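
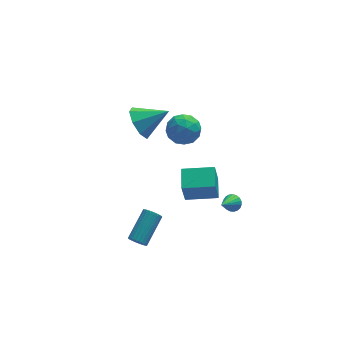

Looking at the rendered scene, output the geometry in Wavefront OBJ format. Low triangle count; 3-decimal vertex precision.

v 1.896 2.69 1.408
v 2.738 2.218 1.621
v 1.762 1.842 0.059
v 2.604 1.37 0.272
v 1.795 1.208 0.816
v 1.878 1.732 1.65
v 2.622 2.328 0.03
v 2.705 2.852 0.864
v 3.187 1.994 0.769
v 2.676 1.302 1.255
v 1.824 2.758 0.425
v 1.313 2.066 0.911
v 2.329 2.528 1.633
v 2.171 1.532 0.047
v 1.696 1.436 0.367
v 2.19 1.159 0.492
v 1.823 2.243 1.65
v 2.318 1.965 1.775
v 1.764 1.372 1.302
v 2.182 2.095 -0.095
v 2.677 1.817 0.03
v 2.31 2.901 1.188
v 2.804 2.624 1.313
v 2.736 2.688 0.378
v 3.087 2.12 1.257
v 3.008 1.621 0.464
v 3.019 2.184 0.322
v 3.068 2.492 0.812
v 2.787 1.713 1.543
v 2.708 1.214 0.75
v 2.233 1.119 1.07
v 2.282 1.427 1.56
v 3.051 1.581 1.042
v 1.792 2.846 0.93
v 1.713 2.347 0.137
v 2.218 2.633 0.12
v 2.267 2.941 0.61
v 1.492 2.439 1.216
v 1.413 1.94 0.423
v 1.432 1.568 0.868
v 1.481 1.876 1.358
v 1.449 2.479 0.638
v -1.301 -3 -2.738
v -1.014 -2.927 -3.178
v 0.048 -1.707 -2.281
v -0.239 -1.78 -1.842
v -1.161 -2.783 -3.201
v -0.098 -1.563 -2.304
v -1.329 -2.672 -3.153
v -0.266 -1.451 -2.257
v -1.492 -2.61 -3.043
v -0.429 -1.39 -2.146
v -1.627 -2.609 -2.886
v -0.564 -1.388 -1.989
v -1.712 -2.666 -2.706
v -0.649 -1.446 -1.81
v -1.734 -2.775 -2.532
v -0.672 -1.555 -1.635
v -1.691 -2.918 -2.389
v -0.628 -1.697 -1.492
v -1.588 -3.073 -2.299
v -0.526 -1.853 -1.402
v -1.442 -3.217 -2.276
v -0.379 -1.997 -1.379
v -1.274 -3.329 -2.323
v -0.211 -2.108 -1.427
v -1.111 -3.39 -2.434
v -0.048 -2.17 -1.537
v -0.976 -3.392 -2.591
v 0.087 -2.171 -1.694
v -0.891 -3.334 -2.77
v 0.172 -2.114 -1.874
v -0.868 -3.225 -2.945
v 0.194 -2.005 -2.048
v -0.912 -3.083 -3.088
v 0.151 -1.862 -2.191
v 2.056 0.774 -4.135
v 1.783 0.453 -2.643
v 2.335 2.024 -3.814
v 2.063 1.702 -2.323
v 3.757 0.338 -3.917
v 3.485 0.016 -2.426
v 4.037 1.587 -3.597
v 3.764 1.266 -2.105
v 3.975 -1.63 -2.206
v 4.288 -2.039 -2.278
v 3.185 -2.39 -1.334
v 4.38 -1.941 -2.109
v 4.403 -1.789 -1.957
v 4.351 -1.61 -1.847
v 4.234 -1.434 -1.8
v 4.073 -1.292 -1.823
v 3.894 -1.209 -1.912
v 3.73 -1.198 -2.052
v 3.607 -1.262 -2.218
v 3.549 -1.39 -2.382
v 3.564 -1.559 -2.516
v 3.65 -1.741 -2.596
v 3.792 -1.903 -2.609
v 3.966 -2.018 -2.552
v 4.141 -2.066 -2.435
v -0.368 0.543 3.557
v 0.103 0.321 2.691
v 1.108 0.377 4.403
v 0.102 1.08 2.842
v -0.175 1.523 3.411
v -0.565 1.393 4.066
v -0.84 0.764 4.422
v -0.838 0.006 4.271
v -0.562 -0.438 3.702
v -0.172 -0.307 3.048
f 1 38 17
f 38 12 41
f 17 41 6
f 38 41 17
f 1 17 13
f 17 6 18
f 13 18 2
f 17 18 13
f 1 13 22
f 13 2 23
f 22 23 8
f 13 23 22
f 1 22 34
f 22 8 37
f 34 37 11
f 22 37 34
f 1 34 38
f 34 11 42
f 38 42 12
f 34 42 38
f 2 18 29
f 18 6 32
f 29 32 10
f 18 32 29
f 6 41 19
f 41 12 40
f 19 40 5
f 41 40 19
f 12 42 39
f 42 11 35
f 39 35 3
f 42 35 39
f 11 37 36
f 37 8 24
f 36 24 7
f 37 24 36
f 8 23 28
f 23 2 25
f 28 25 9
f 23 25 28
f 4 30 16
f 30 10 31
f 16 31 5
f 30 31 16
f 4 16 14
f 16 5 15
f 14 15 3
f 16 15 14
f 4 14 21
f 14 3 20
f 21 20 7
f 14 20 21
f 4 21 26
f 21 7 27
f 26 27 9
f 21 27 26
f 4 26 30
f 26 9 33
f 30 33 10
f 26 33 30
f 5 31 19
f 31 10 32
f 19 32 6
f 31 32 19
f 3 15 39
f 15 5 40
f 39 40 12
f 15 40 39
f 7 20 36
f 20 3 35
f 36 35 11
f 20 35 36
f 9 27 28
f 27 7 24
f 28 24 8
f 27 24 28
f 10 33 29
f 33 9 25
f 29 25 2
f 33 25 29
f 44 43 47
f 44 47 45
f 45 47 48
f 45 48 46
f 47 43 49
f 47 49 48
f 48 49 50
f 48 50 46
f 49 43 51
f 49 51 50
f 50 51 52
f 50 52 46
f 51 43 53
f 51 53 52
f 52 53 54
f 52 54 46
f 53 43 55
f 53 55 54
f 54 55 56
f 54 56 46
f 55 43 57
f 55 57 56
f 56 57 58
f 56 58 46
f 57 43 59
f 57 59 58
f 58 59 60
f 58 60 46
f 59 43 61
f 59 61 60
f 60 61 62
f 60 62 46
f 61 43 63
f 61 63 62
f 62 63 64
f 62 64 46
f 63 43 65
f 63 65 64
f 64 65 66
f 64 66 46
f 65 43 67
f 65 67 66
f 66 67 68
f 66 68 46
f 67 43 69
f 67 69 68
f 68 69 70
f 68 70 46
f 69 43 71
f 69 71 70
f 70 71 72
f 70 72 46
f 71 43 73
f 71 73 72
f 72 73 74
f 72 74 46
f 73 43 75
f 73 75 74
f 74 75 76
f 74 76 46
f 75 43 44
f 75 44 76
f 76 44 45
f 76 45 46
f 78 80 77
f 81 78 77
f 77 80 79
f 79 81 77
f 78 84 80
f 82 78 81
f 82 84 78
f 80 84 79
f 83 81 79
f 79 84 83
f 83 82 81
f 84 82 83
f 86 85 88
f 86 88 87
f 88 85 89
f 88 89 87
f 89 85 90
f 89 90 87
f 90 85 91
f 90 91 87
f 91 85 92
f 91 92 87
f 92 85 93
f 92 93 87
f 93 85 94
f 93 94 87
f 94 85 95
f 94 95 87
f 95 85 96
f 95 96 87
f 96 85 97
f 96 97 87
f 97 85 98
f 97 98 87
f 98 85 99
f 98 99 87
f 99 85 100
f 99 100 87
f 100 85 101
f 100 101 87
f 101 85 86
f 101 86 87
f 103 102 105
f 103 105 104
f 105 102 106
f 105 106 104
f 106 102 107
f 106 107 104
f 107 102 108
f 107 108 104
f 108 102 109
f 108 109 104
f 109 102 110
f 109 110 104
f 110 102 111
f 110 111 104
f 111 102 103
f 111 103 104



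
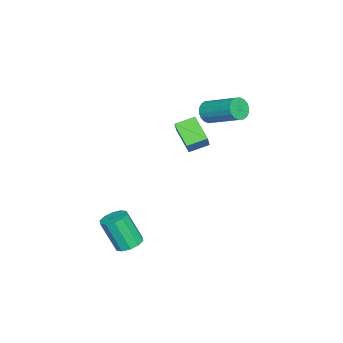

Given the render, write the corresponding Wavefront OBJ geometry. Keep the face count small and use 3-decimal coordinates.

v -1.904 -1.877 0.545
v -1.59 -2.198 0.927
v -1.082 -0.683 1.778
v -1.396 -0.363 1.395
v -1.416 -2.149 0.736
v -0.908 -0.634 1.587
v -1.34 -2.046 0.507
v -0.832 -0.531 1.358
v -1.375 -1.909 0.286
v -0.867 -0.395 1.136
v -1.515 -1.767 0.115
v -1.007 -0.252 0.966
v -1.732 -1.646 0.03
v -1.224 -0.131 0.881
v -1.983 -1.571 0.047
v -1.475 -0.056 0.897
v -2.218 -1.557 0.162
v -1.71 -0.042 1.013
v -2.392 -1.606 0.353
v -1.884 -0.091 1.204
v -2.468 -1.709 0.582
v -1.96 -0.194 1.433
v -2.433 -1.845 0.804
v -1.925 -0.331 1.654
v -2.293 -1.988 0.974
v -1.785 -0.473 1.825
v -2.076 -2.109 1.059
v -1.568 -0.594 1.91
v -1.825 -2.184 1.043
v -1.317 -0.669 1.893
v 1.349 -0.782 0.817
v 0.583 -1.574 1.469
v 1.891 -0.689 1.568
v 1.125 -1.481 2.219
v 1.855 -1.499 0.541
v 1.089 -2.291 1.192
v 2.397 -1.406 1.291
v 1.631 -2.198 1.943
v 3.873 -3.366 -4.203
v 4.325 -3.765 -4.384
v 4.28 -4.473 -2.939
v 3.827 -4.074 -2.757
v 4.496 -3.453 -4.226
v 4.451 -4.161 -2.781
v 4.429 -3.108 -4.059
v 4.384 -3.816 -2.613
v 4.15 -2.861 -3.947
v 4.104 -3.569 -2.501
v 3.764 -2.807 -3.932
v 3.719 -3.515 -2.487
v 3.42 -2.967 -4.021
v 3.375 -3.675 -2.576
v 3.249 -3.279 -4.179
v 3.204 -3.987 -2.734
v 3.316 -3.624 -4.347
v 3.271 -4.332 -2.901
v 3.596 -3.871 -4.459
v 3.55 -4.579 -3.013
v 3.981 -3.925 -4.473
v 3.936 -4.633 -3.028
f 2 1 5
f 2 5 3
f 3 5 6
f 3 6 4
f 5 1 7
f 5 7 6
f 6 7 8
f 6 8 4
f 7 1 9
f 7 9 8
f 8 9 10
f 8 10 4
f 9 1 11
f 9 11 10
f 10 11 12
f 10 12 4
f 11 1 13
f 11 13 12
f 12 13 14
f 12 14 4
f 13 1 15
f 13 15 14
f 14 15 16
f 14 16 4
f 15 1 17
f 15 17 16
f 16 17 18
f 16 18 4
f 17 1 19
f 17 19 18
f 18 19 20
f 18 20 4
f 19 1 21
f 19 21 20
f 20 21 22
f 20 22 4
f 21 1 23
f 21 23 22
f 22 23 24
f 22 24 4
f 23 1 25
f 23 25 24
f 24 25 26
f 24 26 4
f 25 1 27
f 25 27 26
f 26 27 28
f 26 28 4
f 27 1 29
f 27 29 28
f 28 29 30
f 28 30 4
f 29 1 2
f 29 2 30
f 30 2 3
f 30 3 4
f 32 34 31
f 35 32 31
f 31 34 33
f 33 35 31
f 32 38 34
f 36 32 35
f 36 38 32
f 34 38 33
f 37 35 33
f 33 38 37
f 37 36 35
f 38 36 37
f 40 39 43
f 40 43 41
f 41 43 44
f 41 44 42
f 43 39 45
f 43 45 44
f 44 45 46
f 44 46 42
f 45 39 47
f 45 47 46
f 46 47 48
f 46 48 42
f 47 39 49
f 47 49 48
f 48 49 50
f 48 50 42
f 49 39 51
f 49 51 50
f 50 51 52
f 50 52 42
f 51 39 53
f 51 53 52
f 52 53 54
f 52 54 42
f 53 39 55
f 53 55 54
f 54 55 56
f 54 56 42
f 55 39 57
f 55 57 56
f 56 57 58
f 56 58 42
f 57 39 59
f 57 59 58
f 58 59 60
f 58 60 42
f 59 39 40
f 59 40 60
f 60 40 41
f 60 41 42



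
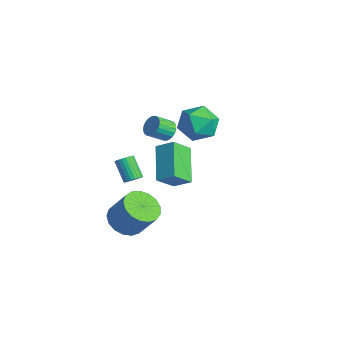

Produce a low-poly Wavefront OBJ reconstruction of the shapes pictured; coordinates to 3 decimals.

v 1.469 -2.958 3.611
v 2.146 -2.341 4.183
v 1.316 -1.974 2.729
v 1.994 -1.357 3.301
v 3.086 -3.703 2.499
v 3.764 -3.086 3.071
v 2.934 -2.719 1.617
v 3.611 -2.102 2.189
v -3.307 2.041 1.934
v -2.835 2.689 1.029
v -3.105 0.411 0.871
v -2.633 1.059 -0.034
v -2.013 0.915 0.994
v -2.137 1.922 1.65
v -3.803 1.178 0.25
v -3.927 2.185 0.906
v -3.142 2.156 -0.012
v -2.035 1.993 0.448
v -3.905 1.107 1.452
v -2.798 0.944 1.912
v -0.797 -3.602 -3.35
v -0.188 -4.47 -3.362
v 0.645 -3.905 -1.882
v 0.037 -3.038 -1.87
v 0.074 -4.134 -3.637
v 0.907 -3.57 -2.157
v 0.137 -3.676 -3.847
v 0.97 -3.112 -2.367
v -0.015 -3.202 -3.943
v 0.819 -2.637 -2.463
v -0.345 -2.819 -3.903
v 0.488 -2.254 -2.423
v -0.779 -2.615 -3.737
v 0.054 -2.051 -2.256
v -1.217 -2.638 -3.481
v -0.384 -2.073 -2.001
v -1.558 -2.882 -3.196
v -0.725 -2.317 -1.716
v -1.726 -3.29 -2.946
v -0.892 -2.726 -1.466
v -1.68 -3.77 -2.789
v -0.847 -3.206 -1.309
v -1.432 -4.212 -2.76
v -0.599 -3.647 -1.28
v -1.038 -4.514 -2.866
v -0.205 -3.949 -1.386
v -0.589 -4.607 -3.084
v 0.244 -4.042 -1.603
v -2.381 -0.452 1.392
v -1.814 -0.648 1.168
v -1.873 -1.544 1.804
v -2.439 -1.348 2.028
v -1.743 -0.503 1.38
v -1.802 -1.399 2.016
v -1.782 -0.349 1.593
v -1.841 -1.244 2.229
v -1.924 -0.213 1.772
v -1.983 -1.108 2.408
v -2.146 -0.118 1.885
v -2.205 -1.014 2.521
v -2.408 -0.081 1.913
v -2.467 -0.977 2.548
v -2.665 -0.108 1.85
v -2.724 -1.004 2.486
v -2.873 -0.195 1.709
v -2.932 -1.091 2.345
v -2.996 -0.326 1.513
v -3.055 -1.222 2.149
v -3.013 -0.479 1.296
v -3.072 -1.375 1.931
v -2.92 -0.627 1.095
v -2.979 -1.523 1.731
v -2.734 -0.746 0.946
v -2.792 -1.641 1.582
v -2.486 -0.813 0.874
v -2.545 -1.709 1.51
v -2.221 -0.818 0.892
v -2.28 -1.714 1.528
v -1.983 -0.76 0.996
v -2.042 -1.655 1.632
v -3.227 -2.018 -2.473
v -2.852 -2.111 -2.111
v -3.837 -2.175 -1.105
v -4.213 -2.082 -1.467
v -2.861 -1.905 -2.107
v -3.847 -1.969 -1.101
v -2.926 -1.715 -2.159
v -3.912 -1.779 -1.153
v -3.037 -1.572 -2.259
v -4.023 -1.636 -1.252
v -3.177 -1.497 -2.391
v -4.163 -1.561 -1.385
v -3.325 -1.501 -2.536
v -4.31 -1.565 -1.529
v -3.458 -1.584 -2.671
v -4.443 -1.648 -1.665
v -3.555 -1.732 -2.776
v -4.541 -1.797 -1.77
v -3.603 -1.925 -2.835
v -4.588 -1.989 -1.829
v -3.593 -2.131 -2.839
v -4.579 -2.195 -1.833
v -3.528 -2.321 -2.787
v -4.514 -2.385 -1.781
v -3.417 -2.464 -2.688
v -4.403 -2.528 -1.681
v -3.277 -2.539 -2.555
v -4.263 -2.603 -1.549
v -3.13 -2.535 -2.411
v -4.115 -2.599 -1.404
v -2.997 -2.452 -2.275
v -3.982 -2.516 -1.269
v -2.899 -2.303 -2.17
v -3.885 -2.368 -1.164
f 2 4 1
f 5 2 1
f 1 4 3
f 3 5 1
f 2 8 4
f 6 2 5
f 6 8 2
f 4 8 3
f 7 5 3
f 3 8 7
f 7 6 5
f 8 6 7
f 9 20 14
f 9 14 10
f 9 10 16
f 9 16 19
f 9 19 20
f 10 14 18
f 14 20 13
f 20 19 11
f 19 16 15
f 16 10 17
f 12 18 13
f 12 13 11
f 12 11 15
f 12 15 17
f 12 17 18
f 13 18 14
f 11 13 20
f 15 11 19
f 17 15 16
f 18 17 10
f 22 21 25
f 22 25 23
f 23 25 26
f 23 26 24
f 25 21 27
f 25 27 26
f 26 27 28
f 26 28 24
f 27 21 29
f 27 29 28
f 28 29 30
f 28 30 24
f 29 21 31
f 29 31 30
f 30 31 32
f 30 32 24
f 31 21 33
f 31 33 32
f 32 33 34
f 32 34 24
f 33 21 35
f 33 35 34
f 34 35 36
f 34 36 24
f 35 21 37
f 35 37 36
f 36 37 38
f 36 38 24
f 37 21 39
f 37 39 38
f 38 39 40
f 38 40 24
f 39 21 41
f 39 41 40
f 40 41 42
f 40 42 24
f 41 21 43
f 41 43 42
f 42 43 44
f 42 44 24
f 43 21 45
f 43 45 44
f 44 45 46
f 44 46 24
f 45 21 47
f 45 47 46
f 46 47 48
f 46 48 24
f 47 21 22
f 47 22 48
f 48 22 23
f 48 23 24
f 50 49 53
f 50 53 51
f 51 53 54
f 51 54 52
f 53 49 55
f 53 55 54
f 54 55 56
f 54 56 52
f 55 49 57
f 55 57 56
f 56 57 58
f 56 58 52
f 57 49 59
f 57 59 58
f 58 59 60
f 58 60 52
f 59 49 61
f 59 61 60
f 60 61 62
f 60 62 52
f 61 49 63
f 61 63 62
f 62 63 64
f 62 64 52
f 63 49 65
f 63 65 64
f 64 65 66
f 64 66 52
f 65 49 67
f 65 67 66
f 66 67 68
f 66 68 52
f 67 49 69
f 67 69 68
f 68 69 70
f 68 70 52
f 69 49 71
f 69 71 70
f 70 71 72
f 70 72 52
f 71 49 73
f 71 73 72
f 72 73 74
f 72 74 52
f 73 49 75
f 73 75 74
f 74 75 76
f 74 76 52
f 75 49 77
f 75 77 76
f 76 77 78
f 76 78 52
f 77 49 79
f 77 79 78
f 78 79 80
f 78 80 52
f 79 49 50
f 79 50 80
f 80 50 51
f 80 51 52
f 82 81 85
f 82 85 83
f 83 85 86
f 83 86 84
f 85 81 87
f 85 87 86
f 86 87 88
f 86 88 84
f 87 81 89
f 87 89 88
f 88 89 90
f 88 90 84
f 89 81 91
f 89 91 90
f 90 91 92
f 90 92 84
f 91 81 93
f 91 93 92
f 92 93 94
f 92 94 84
f 93 81 95
f 93 95 94
f 94 95 96
f 94 96 84
f 95 81 97
f 95 97 96
f 96 97 98
f 96 98 84
f 97 81 99
f 97 99 98
f 98 99 100
f 98 100 84
f 99 81 101
f 99 101 100
f 100 101 102
f 100 102 84
f 101 81 103
f 101 103 102
f 102 103 104
f 102 104 84
f 103 81 105
f 103 105 104
f 104 105 106
f 104 106 84
f 105 81 107
f 105 107 106
f 106 107 108
f 106 108 84
f 107 81 109
f 107 109 108
f 108 109 110
f 108 110 84
f 109 81 111
f 109 111 110
f 110 111 112
f 110 112 84
f 111 81 113
f 111 113 112
f 112 113 114
f 112 114 84
f 113 81 82
f 113 82 114
f 114 82 83
f 114 83 84



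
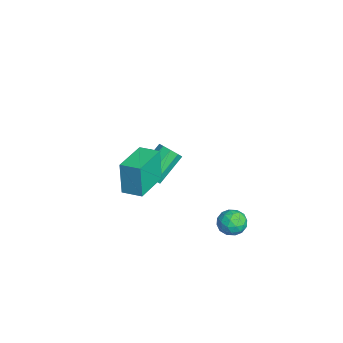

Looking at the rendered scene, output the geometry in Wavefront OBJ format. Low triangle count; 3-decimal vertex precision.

v 2.707 3.075 -2.522
v 3.534 2.923 -2.657
v 2.386 1.897 -3.163
v 3.213 1.745 -3.298
v 2.897 1.71 -2.508
v 3.095 2.437 -2.112
v 2.825 2.383 -3.708
v 3.023 3.11 -3.312
v 3.607 2.495 -3.39
v 3.651 2.079 -2.648
v 2.269 2.741 -3.172
v 2.313 2.325 -2.43
v 3.149 3.102 -2.534
v 2.771 1.718 -3.286
v 2.585 1.697 -2.822
v 3.072 1.608 -2.901
v 2.891 2.817 -2.213
v 3.377 2.727 -2.292
v 3.002 2.015 -2.204
v 2.543 2.093 -3.528
v 3.029 2.003 -3.607
v 2.848 3.212 -2.919
v 3.335 3.123 -2.998
v 2.918 2.805 -3.616
v 3.678 2.761 -3.044
v 3.489 2.069 -3.42
v 3.261 2.444 -3.661
v 3.377 2.871 -3.429
v 3.704 2.517 -2.607
v 3.515 1.825 -2.984
v 3.329 1.804 -2.52
v 3.446 2.232 -2.287
v 3.747 2.265 -3.038
v 2.405 2.995 -2.836
v 2.216 2.303 -3.213
v 2.474 2.588 -3.533
v 2.591 3.016 -3.3
v 2.431 2.751 -2.4
v 2.242 2.059 -2.776
v 2.543 1.949 -2.391
v 2.659 2.376 -2.159
v 2.173 2.555 -2.782
v -1.494 -1.375 -2.602
v -0.937 -1.457 -2.122
v -1.89 -0.167 -0.797
v -2.446 -0.085 -1.278
v -0.842 -1.069 -2.432
v -1.795 0.221 -1.107
v -1.052 -0.823 -2.822
v -2.005 0.467 -1.497
v -1.468 -0.836 -3.109
v -2.421 0.454 -1.784
v -1.897 -1.101 -3.159
v -2.85 0.189 -1.835
v -2.136 -1.494 -2.949
v -3.089 -0.204 -1.624
v -2.075 -1.831 -2.576
v -3.028 -0.542 -1.252
v -1.742 -1.955 -2.216
v -2.695 -0.665 -0.892
v -1.293 -1.807 -2.036
v -2.245 -0.518 -0.712
v -3.437 -1.758 -3.822
v -3.009 -1.751 -3.146
v -3.796 -0.595 -2.661
v -4.223 -0.602 -3.338
v -2.832 -1.548 -3.342
v -3.619 -0.392 -2.857
v -2.76 -1.382 -3.621
v -3.546 -0.226 -3.136
v -2.805 -1.281 -3.935
v -3.591 -0.125 -3.45
v -2.958 -1.262 -4.229
v -3.745 -0.106 -3.744
v -3.195 -1.329 -4.453
v -3.982 -0.173 -3.968
v -3.473 -1.47 -4.568
v -4.26 -0.314 -4.083
v -3.746 -1.661 -4.554
v -4.532 -0.505 -4.069
v -3.964 -1.869 -4.414
v -4.751 -0.713 -3.929
v -4.092 -2.057 -4.171
v -4.878 -0.901 -3.686
v -4.106 -2.194 -3.868
v -4.892 -1.038 -3.383
v -4.004 -2.255 -3.557
v -4.791 -1.099 -3.072
v -3.805 -2.231 -3.292
v -4.591 -1.075 -2.807
v -3.541 -2.124 -3.119
v -4.328 -0.968 -2.634
v -3.26 -1.955 -3.067
v -4.047 -0.798 -2.582
v 1.459 -2.049 0.178
v 1.211 -2.11 2.121
v 2.082 -1.089 0.288
v 1.834 -1.15 2.231
v 3.246 -3.23 0.369
v 2.998 -3.291 2.312
v 3.869 -2.27 0.479
v 3.621 -2.331 2.422
f 1 38 17
f 38 12 41
f 17 41 6
f 38 41 17
f 1 17 13
f 17 6 18
f 13 18 2
f 17 18 13
f 1 13 22
f 13 2 23
f 22 23 8
f 13 23 22
f 1 22 34
f 22 8 37
f 34 37 11
f 22 37 34
f 1 34 38
f 34 11 42
f 38 42 12
f 34 42 38
f 2 18 29
f 18 6 32
f 29 32 10
f 18 32 29
f 6 41 19
f 41 12 40
f 19 40 5
f 41 40 19
f 12 42 39
f 42 11 35
f 39 35 3
f 42 35 39
f 11 37 36
f 37 8 24
f 36 24 7
f 37 24 36
f 8 23 28
f 23 2 25
f 28 25 9
f 23 25 28
f 4 30 16
f 30 10 31
f 16 31 5
f 30 31 16
f 4 16 14
f 16 5 15
f 14 15 3
f 16 15 14
f 4 14 21
f 14 3 20
f 21 20 7
f 14 20 21
f 4 21 26
f 21 7 27
f 26 27 9
f 21 27 26
f 4 26 30
f 26 9 33
f 30 33 10
f 26 33 30
f 5 31 19
f 31 10 32
f 19 32 6
f 31 32 19
f 3 15 39
f 15 5 40
f 39 40 12
f 15 40 39
f 7 20 36
f 20 3 35
f 36 35 11
f 20 35 36
f 9 27 28
f 27 7 24
f 28 24 8
f 27 24 28
f 10 33 29
f 33 9 25
f 29 25 2
f 33 25 29
f 44 43 47
f 44 47 45
f 45 47 48
f 45 48 46
f 47 43 49
f 47 49 48
f 48 49 50
f 48 50 46
f 49 43 51
f 49 51 50
f 50 51 52
f 50 52 46
f 51 43 53
f 51 53 52
f 52 53 54
f 52 54 46
f 53 43 55
f 53 55 54
f 54 55 56
f 54 56 46
f 55 43 57
f 55 57 56
f 56 57 58
f 56 58 46
f 57 43 59
f 57 59 58
f 58 59 60
f 58 60 46
f 59 43 61
f 59 61 60
f 60 61 62
f 60 62 46
f 61 43 44
f 61 44 62
f 62 44 45
f 62 45 46
f 64 63 67
f 64 67 65
f 65 67 68
f 65 68 66
f 67 63 69
f 67 69 68
f 68 69 70
f 68 70 66
f 69 63 71
f 69 71 70
f 70 71 72
f 70 72 66
f 71 63 73
f 71 73 72
f 72 73 74
f 72 74 66
f 73 63 75
f 73 75 74
f 74 75 76
f 74 76 66
f 75 63 77
f 75 77 76
f 76 77 78
f 76 78 66
f 77 63 79
f 77 79 78
f 78 79 80
f 78 80 66
f 79 63 81
f 79 81 80
f 80 81 82
f 80 82 66
f 81 63 83
f 81 83 82
f 82 83 84
f 82 84 66
f 83 63 85
f 83 85 84
f 84 85 86
f 84 86 66
f 85 63 87
f 85 87 86
f 86 87 88
f 86 88 66
f 87 63 89
f 87 89 88
f 88 89 90
f 88 90 66
f 89 63 91
f 89 91 90
f 90 91 92
f 90 92 66
f 91 63 93
f 91 93 92
f 92 93 94
f 92 94 66
f 93 63 64
f 93 64 94
f 94 64 65
f 94 65 66
f 96 98 95
f 99 96 95
f 95 98 97
f 97 99 95
f 96 102 98
f 100 96 99
f 100 102 96
f 98 102 97
f 101 99 97
f 97 102 101
f 101 100 99
f 102 100 101



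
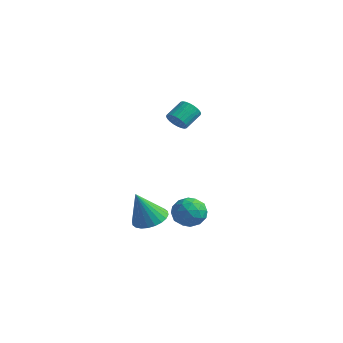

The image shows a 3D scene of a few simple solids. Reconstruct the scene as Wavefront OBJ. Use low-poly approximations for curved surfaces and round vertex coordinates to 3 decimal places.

v 1.216 1.649 2.403
v 1.465 1.321 2.932
v 1.493 2.363 3.565
v 1.244 2.691 3.037
v 1.684 1.391 2.807
v 1.712 2.433 3.441
v 1.832 1.5 2.621
v 1.86 2.542 3.255
v 1.886 1.631 2.402
v 1.914 2.674 3.036
v 1.838 1.766 2.183
v 1.866 2.808 2.817
v 1.695 1.883 1.998
v 1.723 2.925 2.631
v 1.48 1.964 1.874
v 1.508 3.006 2.507
v 1.224 1.997 1.831
v 1.252 3.039 2.464
v 0.967 1.977 1.875
v 0.995 3.019 2.508
v 0.748 1.907 1.999
v 0.776 2.949 2.633
v 0.6 1.798 2.185
v 0.628 2.84 2.819
v 0.546 1.666 2.404
v 0.574 2.709 3.038
v 0.594 1.532 2.623
v 0.622 2.574 3.257
v 0.737 1.415 2.809
v 0.765 2.457 3.442
v 0.952 1.334 2.933
v 0.98 2.376 3.566
v 1.208 1.301 2.976
v 1.236 2.343 3.609
v 1.901 1.587 -3.639
v 2.788 1.982 -3.363
v 2.572 0.098 -3.657
v 3.459 0.493 -3.381
v 2.687 0.48 -2.73
v 2.273 1.4 -2.719
v 3.087 0.68 -4.301
v 2.673 1.6 -4.29
v 3.521 1.422 -3.772
v 3.274 1.298 -2.801
v 2.086 0.782 -4.219
v 1.839 0.658 -3.248
v 2.286 1.915 -3.499
v 3.074 0.165 -3.521
v 2.621 0.157 -3.138
v 3.142 0.39 -2.976
v 1.983 1.573 -3.12
v 2.504 1.806 -2.958
v 2.445 0.922 -2.587
v 2.856 0.274 -4.062
v 3.377 0.507 -3.9
v 2.218 1.69 -4.044
v 2.739 1.923 -3.882
v 2.915 1.158 -4.433
v 3.238 1.819 -3.577
v 3.632 0.943 -3.588
v 3.414 1.053 -4.129
v 3.17 1.594 -4.122
v 3.092 1.746 -3.007
v 3.487 0.871 -3.018
v 3.033 0.863 -2.635
v 2.79 1.404 -2.628
v 3.523 1.417 -3.247
v 1.873 1.209 -4.002
v 2.268 0.334 -4.013
v 2.57 0.676 -4.392
v 2.327 1.217 -4.385
v 1.728 1.137 -3.432
v 2.122 0.261 -3.443
v 2.19 0.486 -2.898
v 1.946 1.027 -2.891
v 1.837 0.663 -3.773
v 0.262 0.65 -4.673
v 0.879 -0.152 -4.869
v -0.082 -0.09 -2.727
v 1.141 0.115 -4.721
v 1.269 0.463 -4.566
v 1.244 0.839 -4.427
v 1.07 1.187 -4.326
v 0.772 1.452 -4.278
v 0.397 1.596 -4.29
v 0.001 1.596 -4.36
v -0.355 1.451 -4.477
v -0.617 1.185 -4.625
v -0.745 0.837 -4.78
v -0.72 0.46 -4.919
v -0.546 0.113 -5.02
v -0.248 -0.153 -5.068
v 0.127 -0.297 -5.056
v 0.523 -0.296 -4.986
f 2 1 5
f 2 5 3
f 3 5 6
f 3 6 4
f 5 1 7
f 5 7 6
f 6 7 8
f 6 8 4
f 7 1 9
f 7 9 8
f 8 9 10
f 8 10 4
f 9 1 11
f 9 11 10
f 10 11 12
f 10 12 4
f 11 1 13
f 11 13 12
f 12 13 14
f 12 14 4
f 13 1 15
f 13 15 14
f 14 15 16
f 14 16 4
f 15 1 17
f 15 17 16
f 16 17 18
f 16 18 4
f 17 1 19
f 17 19 18
f 18 19 20
f 18 20 4
f 19 1 21
f 19 21 20
f 20 21 22
f 20 22 4
f 21 1 23
f 21 23 22
f 22 23 24
f 22 24 4
f 23 1 25
f 23 25 24
f 24 25 26
f 24 26 4
f 25 1 27
f 25 27 26
f 26 27 28
f 26 28 4
f 27 1 29
f 27 29 28
f 28 29 30
f 28 30 4
f 29 1 31
f 29 31 30
f 30 31 32
f 30 32 4
f 31 1 33
f 31 33 32
f 32 33 34
f 32 34 4
f 33 1 2
f 33 2 34
f 34 2 3
f 34 3 4
f 35 72 51
f 72 46 75
f 51 75 40
f 72 75 51
f 35 51 47
f 51 40 52
f 47 52 36
f 51 52 47
f 35 47 56
f 47 36 57
f 56 57 42
f 47 57 56
f 35 56 68
f 56 42 71
f 68 71 45
f 56 71 68
f 35 68 72
f 68 45 76
f 72 76 46
f 68 76 72
f 36 52 63
f 52 40 66
f 63 66 44
f 52 66 63
f 40 75 53
f 75 46 74
f 53 74 39
f 75 74 53
f 46 76 73
f 76 45 69
f 73 69 37
f 76 69 73
f 45 71 70
f 71 42 58
f 70 58 41
f 71 58 70
f 42 57 62
f 57 36 59
f 62 59 43
f 57 59 62
f 38 64 50
f 64 44 65
f 50 65 39
f 64 65 50
f 38 50 48
f 50 39 49
f 48 49 37
f 50 49 48
f 38 48 55
f 48 37 54
f 55 54 41
f 48 54 55
f 38 55 60
f 55 41 61
f 60 61 43
f 55 61 60
f 38 60 64
f 60 43 67
f 64 67 44
f 60 67 64
f 39 65 53
f 65 44 66
f 53 66 40
f 65 66 53
f 37 49 73
f 49 39 74
f 73 74 46
f 49 74 73
f 41 54 70
f 54 37 69
f 70 69 45
f 54 69 70
f 43 61 62
f 61 41 58
f 62 58 42
f 61 58 62
f 44 67 63
f 67 43 59
f 63 59 36
f 67 59 63
f 78 77 80
f 78 80 79
f 80 77 81
f 80 81 79
f 81 77 82
f 81 82 79
f 82 77 83
f 82 83 79
f 83 77 84
f 83 84 79
f 84 77 85
f 84 85 79
f 85 77 86
f 85 86 79
f 86 77 87
f 86 87 79
f 87 77 88
f 87 88 79
f 88 77 89
f 88 89 79
f 89 77 90
f 89 90 79
f 90 77 91
f 90 91 79
f 91 77 92
f 91 92 79
f 92 77 93
f 92 93 79
f 93 77 94
f 93 94 79
f 94 77 78
f 94 78 79



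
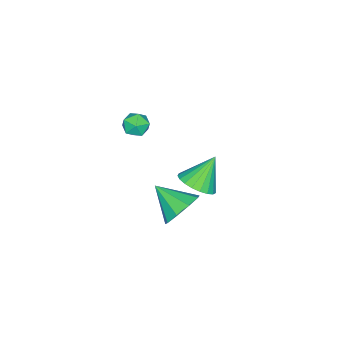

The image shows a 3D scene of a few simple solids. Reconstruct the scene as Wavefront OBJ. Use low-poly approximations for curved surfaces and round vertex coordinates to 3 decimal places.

v -1.425 0.273 -2.794
v -0.65 0.495 -2.311
v -2.355 0.627 -1.466
v -0.747 0.839 -2.471
v -0.962 1.084 -2.686
v -1.257 1.19 -2.92
v -1.581 1.137 -3.133
v -1.877 0.934 -3.287
v -2.096 0.618 -3.356
v -2.199 0.242 -3.327
v -2.168 -0.129 -3.207
v -2.008 -0.43 -3.015
v -1.748 -0.609 -2.786
v -1.432 -0.636 -2.557
v -1.114 -0.506 -2.37
v -0.851 -0.24 -2.256
v -0.687 0.114 -2.235
v 2.369 1.906 -0.399
v 2.646 2.385 0.41
v 2.291 0.534 0.439
v 1.978 2.391 0.357
v 1.493 2.17 -0.049
v 1.418 1.826 -0.62
v 1.788 1.519 -1.087
v 2.43 1.393 -1.232
v 3.044 1.507 -0.988
v 3.342 1.808 -0.469
v 3.185 2.155 0.083
v 1.011 -0.597 2.593
v 1.65 -0.484 2.726
v 1.03 -1.456 3.234
v 1.669 -1.343 3.367
v 1.204 -0.928 3.594
v 1.193 -0.397 3.198
v 1.487 -1.543 2.762
v 1.476 -1.012 2.366
v 1.944 -1.068 2.831
v 1.769 -0.688 3.345
v 0.911 -1.252 2.615
v 0.736 -0.872 3.129
f 2 1 4
f 2 4 3
f 4 1 5
f 4 5 3
f 5 1 6
f 5 6 3
f 6 1 7
f 6 7 3
f 7 1 8
f 7 8 3
f 8 1 9
f 8 9 3
f 9 1 10
f 9 10 3
f 10 1 11
f 10 11 3
f 11 1 12
f 11 12 3
f 12 1 13
f 12 13 3
f 13 1 14
f 13 14 3
f 14 1 15
f 14 15 3
f 15 1 16
f 15 16 3
f 16 1 17
f 16 17 3
f 17 1 2
f 17 2 3
f 19 18 21
f 19 21 20
f 21 18 22
f 21 22 20
f 22 18 23
f 22 23 20
f 23 18 24
f 23 24 20
f 24 18 25
f 24 25 20
f 25 18 26
f 25 26 20
f 26 18 27
f 26 27 20
f 27 18 28
f 27 28 20
f 28 18 19
f 28 19 20
f 29 40 34
f 29 34 30
f 29 30 36
f 29 36 39
f 29 39 40
f 30 34 38
f 34 40 33
f 40 39 31
f 39 36 35
f 36 30 37
f 32 38 33
f 32 33 31
f 32 31 35
f 32 35 37
f 32 37 38
f 33 38 34
f 31 33 40
f 35 31 39
f 37 35 36
f 38 37 30



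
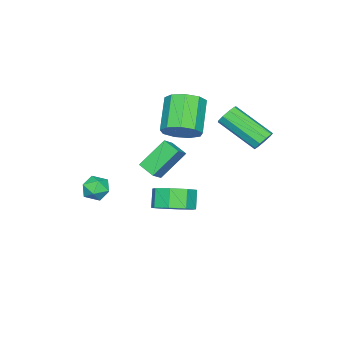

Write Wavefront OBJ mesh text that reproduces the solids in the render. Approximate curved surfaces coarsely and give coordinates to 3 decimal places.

v -1.56 3.141 2.065
v -1.266 3.424 2.505
v -1.226 1.561 3.675
v -1.52 1.279 3.235
v -1.67 3.453 2.566
v -1.631 1.591 3.735
v -2.024 3.337 2.392
v -1.984 1.474 3.562
v -2.16 3.129 2.065
v -2.12 1.266 3.235
v -2.015 2.927 1.739
v -1.975 1.064 2.909
v -1.658 2.825 1.565
v -1.618 0.962 2.735
v -1.254 2.871 1.625
v -1.215 1.009 2.795
v -0.994 3.044 1.891
v -0.954 1.181 3.061
v -0.998 3.262 2.239
v -0.959 1.4 3.408
v 2.16 -2.564 -1.068
v 2.391 -2.898 -1.694
v 1.909 -3.642 -0.586
v 2.14 -3.976 -1.212
v 2.633 -3.634 -0.767
v 2.788 -2.967 -1.066
v 1.512 -3.573 -1.214
v 1.667 -2.906 -1.513
v 1.991 -3.521 -1.785
v 2.684 -3.559 -1.509
v 1.616 -2.981 -0.771
v 2.309 -3.019 -0.495
v -0.824 -0.641 1.804
v -0.116 -0.954 2.389
v -1.449 -1.553 3.681
v -2.156 -1.239 3.096
v -0.263 -0.323 2.529
v -1.596 -0.921 3.821
v -0.673 0.16 2.33
v -2.005 -0.438 3.622
v -1.153 0.268 1.885
v -2.486 -0.33 3.177
v -1.479 -0.049 1.402
v -2.812 -0.647 2.694
v -1.498 -0.643 1.107
v -2.831 -1.241 2.399
v -1.202 -1.236 1.138
v -2.535 -1.834 2.43
v -0.729 -1.551 1.481
v -2.061 -2.149 2.773
v -0.3 -1.439 1.975
v -1.632 -2.037 3.267
v 1.485 0.33 2.606
v 2.131 0.334 3.095
v 1.7 1.165 2.316
v 2.346 1.169 2.804
v 2.434 -0.349 1.356
v 3.08 -0.345 1.844
v 2.649 0.486 1.065
v 3.295 0.49 1.554
v -0.042 -0.565 -2.77
v 0.762 -0.311 -2.178
v 0.206 -0.601 -1.299
v -0.598 -0.855 -1.89
v 0.268 0.293 -2.291
v -0.288 0.003 -1.412
v -0.408 0.394 -2.685
v -0.964 0.104 -1.805
v -0.869 -0.066 -3.128
v -1.425 -0.356 -2.249
v -0.846 -0.819 -3.361
v -1.402 -1.109 -2.482
v -0.352 -1.423 -3.248
v -0.908 -1.713 -2.369
v 0.324 -1.524 -2.855
v -0.232 -1.814 -1.975
v 0.785 -1.064 -2.411
v 0.229 -1.354 -1.532
f 2 1 5
f 2 5 3
f 3 5 6
f 3 6 4
f 5 1 7
f 5 7 6
f 6 7 8
f 6 8 4
f 7 1 9
f 7 9 8
f 8 9 10
f 8 10 4
f 9 1 11
f 9 11 10
f 10 11 12
f 10 12 4
f 11 1 13
f 11 13 12
f 12 13 14
f 12 14 4
f 13 1 15
f 13 15 14
f 14 15 16
f 14 16 4
f 15 1 17
f 15 17 16
f 16 17 18
f 16 18 4
f 17 1 19
f 17 19 18
f 18 19 20
f 18 20 4
f 19 1 2
f 19 2 20
f 20 2 3
f 20 3 4
f 21 32 26
f 21 26 22
f 21 22 28
f 21 28 31
f 21 31 32
f 22 26 30
f 26 32 25
f 32 31 23
f 31 28 27
f 28 22 29
f 24 30 25
f 24 25 23
f 24 23 27
f 24 27 29
f 24 29 30
f 25 30 26
f 23 25 32
f 27 23 31
f 29 27 28
f 30 29 22
f 34 33 37
f 34 37 35
f 35 37 38
f 35 38 36
f 37 33 39
f 37 39 38
f 38 39 40
f 38 40 36
f 39 33 41
f 39 41 40
f 40 41 42
f 40 42 36
f 41 33 43
f 41 43 42
f 42 43 44
f 42 44 36
f 43 33 45
f 43 45 44
f 44 45 46
f 44 46 36
f 45 33 47
f 45 47 46
f 46 47 48
f 46 48 36
f 47 33 49
f 47 49 48
f 48 49 50
f 48 50 36
f 49 33 51
f 49 51 50
f 50 51 52
f 50 52 36
f 51 33 34
f 51 34 52
f 52 34 35
f 52 35 36
f 54 56 53
f 57 54 53
f 53 56 55
f 55 57 53
f 54 60 56
f 58 54 57
f 58 60 54
f 56 60 55
f 59 57 55
f 55 60 59
f 59 58 57
f 60 58 59
f 62 61 65
f 62 65 63
f 63 65 66
f 63 66 64
f 65 61 67
f 65 67 66
f 66 67 68
f 66 68 64
f 67 61 69
f 67 69 68
f 68 69 70
f 68 70 64
f 69 61 71
f 69 71 70
f 70 71 72
f 70 72 64
f 71 61 73
f 71 73 72
f 72 73 74
f 72 74 64
f 73 61 75
f 73 75 74
f 74 75 76
f 74 76 64
f 75 61 77
f 75 77 76
f 76 77 78
f 76 78 64
f 77 61 62
f 77 62 78
f 78 62 63
f 78 63 64



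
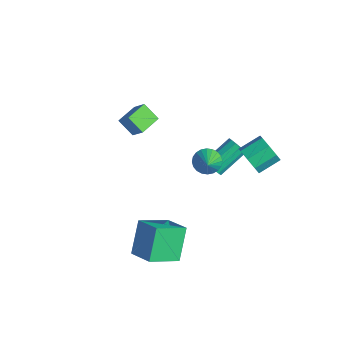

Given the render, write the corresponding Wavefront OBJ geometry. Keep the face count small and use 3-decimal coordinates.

v 3.592 2.834 2.034
v 4.011 2.469 2.804
v 4.068 3.781 3.396
v 3.648 4.146 2.626
v 4.49 2.676 2.298
v 4.547 3.988 2.889
v 4.443 2.976 1.638
v 4.5 4.288 2.229
v 3.897 3.193 1.209
v 3.954 4.505 1.801
v 3.172 3.199 1.264
v 3.229 4.511 1.856
v 2.693 2.992 1.771
v 2.75 4.304 2.362
v 2.74 2.692 2.431
v 2.797 4.004 3.022
v 3.286 2.475 2.859
v 3.343 3.787 3.451
v 1.426 -2.859 -2.708
v 2.941 -2.542 -2.08
v 1.457 -0.997 -3.722
v 2.971 -0.68 -3.093
v 2.349 -3.82 -4.447
v 3.863 -3.503 -3.818
v 2.379 -1.958 -5.46
v 3.894 -1.641 -4.832
v 3.006 0.555 2.65
v 3.585 0.618 2.073
v 4.134 -0.075 3.71
v 3.609 0.903 2.216
v 3.541 1.135 2.426
v 3.392 1.278 2.67
v 3.184 1.312 2.911
v 2.949 1.23 3.113
v 2.723 1.045 3.244
v 2.54 0.786 3.284
v 2.428 0.492 3.228
v 2.404 0.207 3.084
v 2.472 -0.025 2.875
v 2.621 -0.168 2.631
v 2.829 -0.202 2.39
v 3.063 -0.12 2.188
v 3.29 0.065 2.057
v 3.473 0.324 2.017
v 0.278 2.506 -1.696
v 0.808 2.334 -1.325
v 0.613 4.081 -0.233
v 0.082 4.254 -0.604
v 0.942 2.531 -1.617
v 0.747 4.278 -0.525
v 0.866 2.721 -1.935
v 0.671 4.468 -0.842
v 0.602 2.843 -2.176
v 0.407 4.59 -1.083
v 0.236 2.858 -2.265
v 0.041 4.605 -1.173
v -0.117 2.761 -2.174
v -0.313 4.508 -1.081
v -0.345 2.584 -1.931
v -0.54 4.331 -0.838
v -0.375 2.382 -1.613
v -0.571 4.129 -0.521
v -0.198 2.219 -1.322
v -0.393 3.966 -0.229
v 0.13 2.148 -1.15
v -0.065 3.895 -0.057
v 0.505 2.191 -1.151
v 0.31 3.938 -0.058
v -3.483 -0.586 -0.45
v -4.338 -1.042 0.401
v -4.002 0.713 -0.277
v -4.858 0.258 0.574
v -2.642 -0.378 0.506
v -3.498 -0.833 1.357
v -3.162 0.922 0.679
v -4.017 0.466 1.53
f 2 1 5
f 2 5 3
f 3 5 6
f 3 6 4
f 5 1 7
f 5 7 6
f 6 7 8
f 6 8 4
f 7 1 9
f 7 9 8
f 8 9 10
f 8 10 4
f 9 1 11
f 9 11 10
f 10 11 12
f 10 12 4
f 11 1 13
f 11 13 12
f 12 13 14
f 12 14 4
f 13 1 15
f 13 15 14
f 14 15 16
f 14 16 4
f 15 1 17
f 15 17 16
f 16 17 18
f 16 18 4
f 17 1 2
f 17 2 18
f 18 2 3
f 18 3 4
f 20 22 19
f 23 20 19
f 19 22 21
f 21 23 19
f 20 26 22
f 24 20 23
f 24 26 20
f 22 26 21
f 25 23 21
f 21 26 25
f 25 24 23
f 26 24 25
f 28 27 30
f 28 30 29
f 30 27 31
f 30 31 29
f 31 27 32
f 31 32 29
f 32 27 33
f 32 33 29
f 33 27 34
f 33 34 29
f 34 27 35
f 34 35 29
f 35 27 36
f 35 36 29
f 36 27 37
f 36 37 29
f 37 27 38
f 37 38 29
f 38 27 39
f 38 39 29
f 39 27 40
f 39 40 29
f 40 27 41
f 40 41 29
f 41 27 42
f 41 42 29
f 42 27 43
f 42 43 29
f 43 27 44
f 43 44 29
f 44 27 28
f 44 28 29
f 46 45 49
f 46 49 47
f 47 49 50
f 47 50 48
f 49 45 51
f 49 51 50
f 50 51 52
f 50 52 48
f 51 45 53
f 51 53 52
f 52 53 54
f 52 54 48
f 53 45 55
f 53 55 54
f 54 55 56
f 54 56 48
f 55 45 57
f 55 57 56
f 56 57 58
f 56 58 48
f 57 45 59
f 57 59 58
f 58 59 60
f 58 60 48
f 59 45 61
f 59 61 60
f 60 61 62
f 60 62 48
f 61 45 63
f 61 63 62
f 62 63 64
f 62 64 48
f 63 45 65
f 63 65 64
f 64 65 66
f 64 66 48
f 65 45 67
f 65 67 66
f 66 67 68
f 66 68 48
f 67 45 46
f 67 46 68
f 68 46 47
f 68 47 48
f 70 72 69
f 73 70 69
f 69 72 71
f 71 73 69
f 70 76 72
f 74 70 73
f 74 76 70
f 72 76 71
f 75 73 71
f 71 76 75
f 75 74 73
f 76 74 75



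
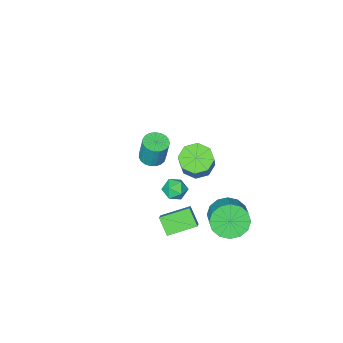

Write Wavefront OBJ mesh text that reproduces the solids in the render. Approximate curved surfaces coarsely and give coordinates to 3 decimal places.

v 0.7 3.372 -3.189
v 0.626 2.584 -2.369
v 1.129 3.856 -2.685
v 1.055 3.068 -1.865
v 2.085 2.692 -3.715
v 2.011 1.904 -2.895
v 2.514 3.176 -3.211
v 2.44 2.388 -2.391
v -0.985 -3.041 -3.643
v -0.31 -2.771 -3.711
v -0.3 -2.39 -2.106
v -0.975 -2.659 -2.037
v -0.482 -2.527 -3.768
v -0.471 -2.146 -2.163
v -0.74 -2.372 -3.803
v -0.73 -1.991 -2.198
v -1.041 -2.333 -3.811
v -1.031 -1.951 -2.205
v -1.332 -2.415 -3.789
v -1.322 -2.034 -2.184
v -1.564 -2.607 -3.742
v -1.553 -2.225 -2.137
v -1.695 -2.873 -3.678
v -1.684 -2.491 -2.073
v -1.703 -3.168 -3.608
v -1.693 -2.786 -2.002
v -1.588 -3.441 -3.544
v -1.577 -3.06 -1.938
v -1.368 -3.645 -3.496
v -1.357 -3.264 -1.891
v -1.082 -3.745 -3.475
v -1.071 -3.363 -1.869
v -0.779 -3.722 -3.482
v -0.769 -3.341 -1.877
v -0.512 -3.582 -3.517
v -0.502 -3.201 -1.912
v -0.327 -3.349 -3.574
v -0.316 -2.967 -1.969
v -0.256 -3.062 -3.642
v -0.245 -2.68 -2.037
v 0.01 2.302 0.65
v 0.832 2.256 0.285
v 1.651 3.252 2.006
v 0.83 3.298 2.37
v 0.498 2.833 0.111
v 1.317 3.828 1.831
v -0.122 3.098 0.252
v 0.698 4.094 1.972
v -0.664 2.898 0.626
v 0.155 3.894 2.346
v -0.811 2.348 1.014
v 0.008 3.344 2.735
v -0.477 1.772 1.189
v 0.342 2.767 2.909
v 0.142 1.506 1.048
v 0.962 2.502 2.768
v 0.685 1.706 0.674
v 1.504 2.702 2.394
v 0.28 1.318 -2.603
v 0.66 0.773 -2.286
v -0.28 0.527 -3.294
v 0.1 -0.018 -2.977
v -0.41 0.348 -2.592
v -0.064 0.837 -2.165
v 0.444 0.463 -3.415
v 0.79 0.952 -2.988
v 0.761 0.244 -2.788
v 0.233 0.173 -2.279
v 0.147 1.127 -3.301
v -0.381 1.056 -2.792
v -1.475 2.956 -4.076
v -0.541 2.672 -4.487
v 0.19 3.841 -3.636
v -0.745 4.124 -3.224
v -0.74 3.048 -4.833
v -0.009 4.217 -3.982
v -1.136 3.4 -4.976
v -0.406 4.569 -4.125
v -1.623 3.632 -4.878
v -0.893 4.801 -4.027
v -2.071 3.684 -4.565
v -1.34 4.853 -3.713
v -2.358 3.54 -4.12
v -1.628 4.709 -3.269
v -2.41 3.239 -3.664
v -1.679 4.408 -2.813
v -2.211 2.863 -3.318
v -1.48 4.032 -2.467
v -1.814 2.511 -3.175
v -1.084 3.68 -2.324
v -1.327 2.279 -3.273
v -0.597 3.448 -2.422
v -0.88 2.227 -3.587
v -0.149 3.396 -2.735
v -0.592 2.371 -4.031
v 0.138 3.54 -3.18
f 2 4 1
f 5 2 1
f 1 4 3
f 3 5 1
f 2 8 4
f 6 2 5
f 6 8 2
f 4 8 3
f 7 5 3
f 3 8 7
f 7 6 5
f 8 6 7
f 10 9 13
f 10 13 11
f 11 13 14
f 11 14 12
f 13 9 15
f 13 15 14
f 14 15 16
f 14 16 12
f 15 9 17
f 15 17 16
f 16 17 18
f 16 18 12
f 17 9 19
f 17 19 18
f 18 19 20
f 18 20 12
f 19 9 21
f 19 21 20
f 20 21 22
f 20 22 12
f 21 9 23
f 21 23 22
f 22 23 24
f 22 24 12
f 23 9 25
f 23 25 24
f 24 25 26
f 24 26 12
f 25 9 27
f 25 27 26
f 26 27 28
f 26 28 12
f 27 9 29
f 27 29 28
f 28 29 30
f 28 30 12
f 29 9 31
f 29 31 30
f 30 31 32
f 30 32 12
f 31 9 33
f 31 33 32
f 32 33 34
f 32 34 12
f 33 9 35
f 33 35 34
f 34 35 36
f 34 36 12
f 35 9 37
f 35 37 36
f 36 37 38
f 36 38 12
f 37 9 39
f 37 39 38
f 38 39 40
f 38 40 12
f 39 9 10
f 39 10 40
f 40 10 11
f 40 11 12
f 42 41 45
f 42 45 43
f 43 45 46
f 43 46 44
f 45 41 47
f 45 47 46
f 46 47 48
f 46 48 44
f 47 41 49
f 47 49 48
f 48 49 50
f 48 50 44
f 49 41 51
f 49 51 50
f 50 51 52
f 50 52 44
f 51 41 53
f 51 53 52
f 52 53 54
f 52 54 44
f 53 41 55
f 53 55 54
f 54 55 56
f 54 56 44
f 55 41 57
f 55 57 56
f 56 57 58
f 56 58 44
f 57 41 42
f 57 42 58
f 58 42 43
f 58 43 44
f 59 70 64
f 59 64 60
f 59 60 66
f 59 66 69
f 59 69 70
f 60 64 68
f 64 70 63
f 70 69 61
f 69 66 65
f 66 60 67
f 62 68 63
f 62 63 61
f 62 61 65
f 62 65 67
f 62 67 68
f 63 68 64
f 61 63 70
f 65 61 69
f 67 65 66
f 68 67 60
f 72 71 75
f 72 75 73
f 73 75 76
f 73 76 74
f 75 71 77
f 75 77 76
f 76 77 78
f 76 78 74
f 77 71 79
f 77 79 78
f 78 79 80
f 78 80 74
f 79 71 81
f 79 81 80
f 80 81 82
f 80 82 74
f 81 71 83
f 81 83 82
f 82 83 84
f 82 84 74
f 83 71 85
f 83 85 84
f 84 85 86
f 84 86 74
f 85 71 87
f 85 87 86
f 86 87 88
f 86 88 74
f 87 71 89
f 87 89 88
f 88 89 90
f 88 90 74
f 89 71 91
f 89 91 90
f 90 91 92
f 90 92 74
f 91 71 93
f 91 93 92
f 92 93 94
f 92 94 74
f 93 71 95
f 93 95 94
f 94 95 96
f 94 96 74
f 95 71 72
f 95 72 96
f 96 72 73
f 96 73 74



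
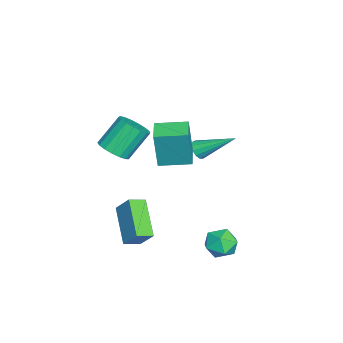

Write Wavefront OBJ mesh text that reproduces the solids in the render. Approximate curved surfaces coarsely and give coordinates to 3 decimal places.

v 1.994 1.983 -2.685
v 2.382 2.46 -2.08
v 3.138 2.06 -3.48
v 3.526 2.537 -2.875
v 3.36 1.704 -2.727
v 2.654 1.656 -2.235
v 2.866 2.864 -3.325
v 2.16 2.816 -2.833
v 2.921 3.004 -2.476
v 3.226 2.288 -2.106
v 2.294 2.232 -3.454
v 2.599 1.516 -3.084
v -2.656 0.354 -0.574
v -2.191 0.166 -0.348
v -2.484 2.106 0.534
v -2.108 0.319 -0.604
v -2.198 0.484 -0.85
v -2.434 0.608 -1.009
v -2.74 0.651 -1.03
v -3.019 0.6 -0.906
v -3.183 0.471 -0.677
v -3.18 0.305 -0.415
v -3.01 0.155 -0.204
v -2.728 0.068 -0.111
v -2.422 0.072 -0.164
v 0.815 -2.054 -2.433
v 1.243 -1.37 -1.465
v 2.407 -1.4 -3.6
v 2.835 -0.716 -2.633
v 1.285 -2.724 -2.167
v 1.713 -2.04 -1.2
v 2.877 -2.07 -3.335
v 3.305 -1.386 -2.367
v -0.094 -1.03 0.87
v 0.122 -1.182 2.883
v -0.322 0.476 1.008
v -0.106 0.324 3.021
v 1.066 -0.844 0.759
v 1.282 -0.996 2.772
v 0.838 0.662 0.897
v 1.054 0.51 2.91
v 1.799 -2.68 2.042
v 2.149 -3.212 2.559
v 1.452 -2.391 3.875
v 1.101 -1.86 3.358
v 2.416 -2.926 2.523
v 1.719 -2.106 3.838
v 2.541 -2.584 2.376
v 1.844 -1.764 3.692
v 2.497 -2.264 2.153
v 1.8 -1.444 3.469
v 2.292 -2.04 1.905
v 1.595 -1.22 3.22
v 1.975 -1.962 1.688
v 1.277 -1.142 3.003
v 1.617 -2.048 1.552
v 0.919 -1.228 2.868
v 1.3 -2.28 1.529
v 0.603 -1.46 2.844
v 1.098 -2.603 1.623
v 0.401 -1.783 2.939
v 1.057 -2.943 1.813
v 0.359 -2.123 3.129
v 1.185 -3.224 2.056
v 0.488 -2.404 3.372
v 1.454 -3.38 2.295
v 0.757 -2.56 3.611
v 1.802 -3.375 2.477
v 1.105 -2.555 3.793
f 1 12 6
f 1 6 2
f 1 2 8
f 1 8 11
f 1 11 12
f 2 6 10
f 6 12 5
f 12 11 3
f 11 8 7
f 8 2 9
f 4 10 5
f 4 5 3
f 4 3 7
f 4 7 9
f 4 9 10
f 5 10 6
f 3 5 12
f 7 3 11
f 9 7 8
f 10 9 2
f 14 13 16
f 14 16 15
f 16 13 17
f 16 17 15
f 17 13 18
f 17 18 15
f 18 13 19
f 18 19 15
f 19 13 20
f 19 20 15
f 20 13 21
f 20 21 15
f 21 13 22
f 21 22 15
f 22 13 23
f 22 23 15
f 23 13 24
f 23 24 15
f 24 13 25
f 24 25 15
f 25 13 14
f 25 14 15
f 27 29 26
f 30 27 26
f 26 29 28
f 28 30 26
f 27 33 29
f 31 27 30
f 31 33 27
f 29 33 28
f 32 30 28
f 28 33 32
f 32 31 30
f 33 31 32
f 35 37 34
f 38 35 34
f 34 37 36
f 36 38 34
f 35 41 37
f 39 35 38
f 39 41 35
f 37 41 36
f 40 38 36
f 36 41 40
f 40 39 38
f 41 39 40
f 43 42 46
f 43 46 44
f 44 46 47
f 44 47 45
f 46 42 48
f 46 48 47
f 47 48 49
f 47 49 45
f 48 42 50
f 48 50 49
f 49 50 51
f 49 51 45
f 50 42 52
f 50 52 51
f 51 52 53
f 51 53 45
f 52 42 54
f 52 54 53
f 53 54 55
f 53 55 45
f 54 42 56
f 54 56 55
f 55 56 57
f 55 57 45
f 56 42 58
f 56 58 57
f 57 58 59
f 57 59 45
f 58 42 60
f 58 60 59
f 59 60 61
f 59 61 45
f 60 42 62
f 60 62 61
f 61 62 63
f 61 63 45
f 62 42 64
f 62 64 63
f 63 64 65
f 63 65 45
f 64 42 66
f 64 66 65
f 65 66 67
f 65 67 45
f 66 42 68
f 66 68 67
f 67 68 69
f 67 69 45
f 68 42 43
f 68 43 69
f 69 43 44
f 69 44 45



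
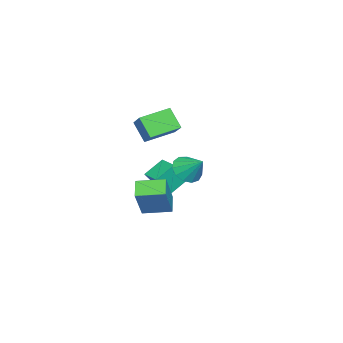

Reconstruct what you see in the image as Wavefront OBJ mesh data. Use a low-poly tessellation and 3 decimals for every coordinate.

v -0.472 -2.51 -4.547
v -1.394 -2.833 -3.94
v -0.871 -0.994 -4.346
v -1.793 -1.317 -3.739
v 0.693 -2.443 -2.741
v -0.229 -2.766 -2.134
v 0.294 -0.927 -2.54
v -0.628 -1.25 -1.933
v 3.365 1.321 0.898
v 3.986 0.784 1.187
v 3.775 2.259 1.762
v 4.184 1.038 0.818
v 4.122 1.381 0.474
v 3.82 1.706 0.264
v 3.374 1.908 0.256
v 2.925 1.923 0.452
v 2.615 1.748 0.789
v 2.544 1.436 1.161
v 2.734 1.088 1.45
v 3.124 0.814 1.563
v 3.591 0.7 1.465
v -3.339 -2.656 -4.008
v -4.249 -1.989 -3.215
v -2.595 -1.716 -3.945
v -3.506 -1.049 -3.152
v -2.714 -3.231 -2.808
v -3.625 -2.564 -2.015
v -1.971 -2.291 -2.745
v -2.881 -1.624 -1.952
v -0.176 -2.236 0.766
v -0.552 -2.968 1.874
v -1.308 -1.024 1.183
v -1.683 -1.755 2.291
v 0.983 -1.465 1.669
v 0.608 -2.196 2.777
v -0.148 -0.252 2.086
v -0.524 -0.984 3.194
f 2 4 1
f 5 2 1
f 1 4 3
f 3 5 1
f 2 8 4
f 6 2 5
f 6 8 2
f 4 8 3
f 7 5 3
f 3 8 7
f 7 6 5
f 8 6 7
f 10 9 12
f 10 12 11
f 12 9 13
f 12 13 11
f 13 9 14
f 13 14 11
f 14 9 15
f 14 15 11
f 15 9 16
f 15 16 11
f 16 9 17
f 16 17 11
f 17 9 18
f 17 18 11
f 18 9 19
f 18 19 11
f 19 9 20
f 19 20 11
f 20 9 21
f 20 21 11
f 21 9 10
f 21 10 11
f 23 25 22
f 26 23 22
f 22 25 24
f 24 26 22
f 23 29 25
f 27 23 26
f 27 29 23
f 25 29 24
f 28 26 24
f 24 29 28
f 28 27 26
f 29 27 28
f 31 33 30
f 34 31 30
f 30 33 32
f 32 34 30
f 31 37 33
f 35 31 34
f 35 37 31
f 33 37 32
f 36 34 32
f 32 37 36
f 36 35 34
f 37 35 36



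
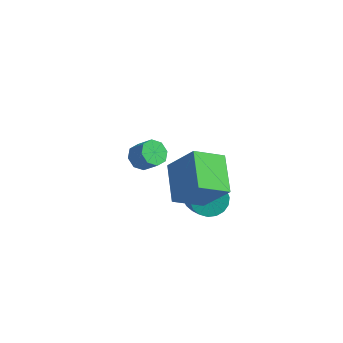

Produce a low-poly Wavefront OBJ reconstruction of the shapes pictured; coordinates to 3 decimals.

v -2.667 3.177 -3.322
v -2.124 3.271 -3.831
v -1.31 3.137 -2.987
v -1.853 3.043 -2.478
v -2.29 3.766 -3.593
v -1.476 3.632 -2.749
v -2.676 3.916 -3.196
v -1.862 3.782 -2.352
v -3.058 3.633 -2.873
v -2.243 3.5 -2.029
v -3.21 3.083 -2.813
v -2.396 2.949 -1.969
v -3.044 2.588 -3.051
v -2.23 2.454 -2.207
v -2.658 2.438 -3.448
v -1.844 2.304 -2.604
v -2.277 2.72 -3.771
v -1.462 2.587 -2.927
v 0.698 1.411 -3.086
v 1.18 1.993 -3.133
v 1.26 1.027 -2.067
v 1.742 1.609 -2.114
v 1.014 1.733 -1.947
v 0.667 1.97 -2.577
v 1.773 1.05 -2.623
v 1.426 1.287 -3.253
v 1.845 1.77 -2.847
v 1.375 2.192 -2.429
v 1.065 0.828 -2.771
v 0.595 1.25 -2.353
v 1.106 -1.363 1.792
v 2.359 -1.325 3.363
v 2.107 -0.293 0.968
v 3.36 -0.255 2.54
v 2.12 -2.905 1.02
v 3.373 -2.867 2.592
v 3.121 -1.835 0.197
v 4.374 -1.797 1.768
v 1.88 0.62 -1.97
v 2.647 0.959 -2.324
v 3.406 0.14 -1.463
v 2.64 -0.2 -1.11
v 2.57 1.211 -2.016
v 3.33 0.392 -1.156
v 2.357 1.346 -1.699
v 3.116 0.527 -0.839
v 2.049 1.337 -1.436
v 2.809 0.518 -0.576
v 1.708 1.186 -1.279
v 2.467 0.367 -0.419
v 1.401 0.922 -1.259
v 2.16 0.103 -0.398
v 1.189 0.599 -1.379
v 1.948 -0.22 -0.519
v 1.114 0.28 -1.617
v 1.873 -0.539 -0.756
v 1.19 0.028 -1.924
v 1.95 -0.791 -1.064
v 1.404 -0.107 -2.241
v 2.163 -0.926 -1.381
v 1.711 -0.098 -2.504
v 2.471 -0.917 -1.644
v 2.053 0.053 -2.661
v 2.812 -0.766 -1.801
v 2.36 0.317 -2.682
v 3.119 -0.502 -1.821
v 2.572 0.64 -2.561
v 3.331 -0.179 -1.701
f 2 1 5
f 2 5 3
f 3 5 6
f 3 6 4
f 5 1 7
f 5 7 6
f 6 7 8
f 6 8 4
f 7 1 9
f 7 9 8
f 8 9 10
f 8 10 4
f 9 1 11
f 9 11 10
f 10 11 12
f 10 12 4
f 11 1 13
f 11 13 12
f 12 13 14
f 12 14 4
f 13 1 15
f 13 15 14
f 14 15 16
f 14 16 4
f 15 1 17
f 15 17 16
f 16 17 18
f 16 18 4
f 17 1 2
f 17 2 18
f 18 2 3
f 18 3 4
f 19 30 24
f 19 24 20
f 19 20 26
f 19 26 29
f 19 29 30
f 20 24 28
f 24 30 23
f 30 29 21
f 29 26 25
f 26 20 27
f 22 28 23
f 22 23 21
f 22 21 25
f 22 25 27
f 22 27 28
f 23 28 24
f 21 23 30
f 25 21 29
f 27 25 26
f 28 27 20
f 32 34 31
f 35 32 31
f 31 34 33
f 33 35 31
f 32 38 34
f 36 32 35
f 36 38 32
f 34 38 33
f 37 35 33
f 33 38 37
f 37 36 35
f 38 36 37
f 40 39 43
f 40 43 41
f 41 43 44
f 41 44 42
f 43 39 45
f 43 45 44
f 44 45 46
f 44 46 42
f 45 39 47
f 45 47 46
f 46 47 48
f 46 48 42
f 47 39 49
f 47 49 48
f 48 49 50
f 48 50 42
f 49 39 51
f 49 51 50
f 50 51 52
f 50 52 42
f 51 39 53
f 51 53 52
f 52 53 54
f 52 54 42
f 53 39 55
f 53 55 54
f 54 55 56
f 54 56 42
f 55 39 57
f 55 57 56
f 56 57 58
f 56 58 42
f 57 39 59
f 57 59 58
f 58 59 60
f 58 60 42
f 59 39 61
f 59 61 60
f 60 61 62
f 60 62 42
f 61 39 63
f 61 63 62
f 62 63 64
f 62 64 42
f 63 39 65
f 63 65 64
f 64 65 66
f 64 66 42
f 65 39 67
f 65 67 66
f 66 67 68
f 66 68 42
f 67 39 40
f 67 40 68
f 68 40 41
f 68 41 42



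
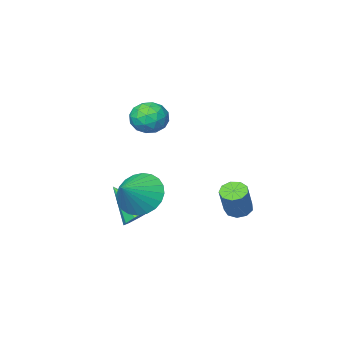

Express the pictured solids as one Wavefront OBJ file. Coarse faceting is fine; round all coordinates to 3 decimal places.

v 0.834 0.416 4.338
v 1.345 0.926 4.271
v 1.295 -0.166 3.429
v 1.806 0.344 3.362
v 1.81 -0.099 3.936
v 1.524 0.261 4.498
v 1.116 0.499 3.202
v 0.83 0.859 3.764
v 1.519 0.978 3.568
v 1.948 0.608 4.023
v 0.692 0.152 3.677
v 1.121 -0.218 4.132
v 1.049 0.722 4.384
v 1.591 0.038 3.316
v 1.593 -0.222 3.653
v 1.894 0.078 3.614
v 1.154 0.331 4.518
v 1.455 0.631 4.478
v 1.728 0.029 4.282
v 1.185 0.129 3.222
v 1.486 0.429 3.182
v 0.746 0.682 4.086
v 1.047 0.982 4.047
v 0.912 0.731 3.418
v 1.451 1.052 3.932
v 1.723 0.71 3.398
v 1.317 0.801 3.303
v 1.149 1.013 3.634
v 1.704 0.835 4.199
v 1.975 0.493 3.664
v 1.977 0.233 4.002
v 1.809 0.444 4.332
v 1.806 0.866 3.786
v 0.665 0.267 4.036
v 0.936 -0.075 3.501
v 0.831 0.316 3.368
v 0.663 0.527 3.698
v 0.917 0.05 4.302
v 1.189 -0.292 3.768
v 1.491 -0.253 4.066
v 1.323 -0.041 4.397
v 0.834 -0.106 3.914
v 2.271 1.308 0.812
v 2.836 0.751 0.327
v 3.249 1.692 1.508
v 2.854 1.057 0.132
v 2.784 1.401 0.041
v 2.635 1.731 0.068
v 2.432 1.997 0.208
v 2.203 2.158 0.439
v 1.985 2.189 0.728
v 1.811 2.087 1.029
v 1.707 1.866 1.297
v 1.688 1.56 1.491
v 1.759 1.215 1.582
v 1.907 0.885 1.556
v 2.111 0.62 1.416
v 2.339 0.459 1.184
v 2.557 0.427 0.896
v 2.732 0.53 0.595
v 1.793 0.496 -0.675
v 2.446 0.653 -0.782
v 2.227 -0.536 0.455
v 2.266 0.933 -0.457
v 1.864 1.009 -0.234
v 1.43 0.844 -0.217
v 1.165 0.516 -0.415
v 1.194 0.179 -0.734
v 1.503 -0.01 -1.025
v 1.948 0.038 -1.153
v 2.32 0.3 -1.057
v -1.265 2.002 -0.481
v -0.855 1.708 -0.558
v -0.346 2.123 0.564
v -0.755 2.418 0.641
v -0.804 2.023 -0.698
v -0.294 2.438 0.424
v -0.967 2.328 -0.737
v -0.458 2.744 0.385
v -1.27 2.481 -0.656
v -0.761 2.897 0.466
v -1.571 2.41 -0.493
v -1.061 2.826 0.629
v -1.728 2.148 -0.325
v -1.218 2.563 0.797
v -1.668 1.818 -0.229
v -1.159 2.233 0.892
v -1.42 1.574 -0.252
v -0.91 1.989 0.87
v -1.099 1.53 -0.381
v -0.59 1.946 0.74
f 1 38 17
f 38 12 41
f 17 41 6
f 38 41 17
f 1 17 13
f 17 6 18
f 13 18 2
f 17 18 13
f 1 13 22
f 13 2 23
f 22 23 8
f 13 23 22
f 1 22 34
f 22 8 37
f 34 37 11
f 22 37 34
f 1 34 38
f 34 11 42
f 38 42 12
f 34 42 38
f 2 18 29
f 18 6 32
f 29 32 10
f 18 32 29
f 6 41 19
f 41 12 40
f 19 40 5
f 41 40 19
f 12 42 39
f 42 11 35
f 39 35 3
f 42 35 39
f 11 37 36
f 37 8 24
f 36 24 7
f 37 24 36
f 8 23 28
f 23 2 25
f 28 25 9
f 23 25 28
f 4 30 16
f 30 10 31
f 16 31 5
f 30 31 16
f 4 16 14
f 16 5 15
f 14 15 3
f 16 15 14
f 4 14 21
f 14 3 20
f 21 20 7
f 14 20 21
f 4 21 26
f 21 7 27
f 26 27 9
f 21 27 26
f 4 26 30
f 26 9 33
f 30 33 10
f 26 33 30
f 5 31 19
f 31 10 32
f 19 32 6
f 31 32 19
f 3 15 39
f 15 5 40
f 39 40 12
f 15 40 39
f 7 20 36
f 20 3 35
f 36 35 11
f 20 35 36
f 9 27 28
f 27 7 24
f 28 24 8
f 27 24 28
f 10 33 29
f 33 9 25
f 29 25 2
f 33 25 29
f 44 43 46
f 44 46 45
f 46 43 47
f 46 47 45
f 47 43 48
f 47 48 45
f 48 43 49
f 48 49 45
f 49 43 50
f 49 50 45
f 50 43 51
f 50 51 45
f 51 43 52
f 51 52 45
f 52 43 53
f 52 53 45
f 53 43 54
f 53 54 45
f 54 43 55
f 54 55 45
f 55 43 56
f 55 56 45
f 56 43 57
f 56 57 45
f 57 43 58
f 57 58 45
f 58 43 59
f 58 59 45
f 59 43 60
f 59 60 45
f 60 43 44
f 60 44 45
f 62 61 64
f 62 64 63
f 64 61 65
f 64 65 63
f 65 61 66
f 65 66 63
f 66 61 67
f 66 67 63
f 67 61 68
f 67 68 63
f 68 61 69
f 68 69 63
f 69 61 70
f 69 70 63
f 70 61 71
f 70 71 63
f 71 61 62
f 71 62 63
f 73 72 76
f 73 76 74
f 74 76 77
f 74 77 75
f 76 72 78
f 76 78 77
f 77 78 79
f 77 79 75
f 78 72 80
f 78 80 79
f 79 80 81
f 79 81 75
f 80 72 82
f 80 82 81
f 81 82 83
f 81 83 75
f 82 72 84
f 82 84 83
f 83 84 85
f 83 85 75
f 84 72 86
f 84 86 85
f 85 86 87
f 85 87 75
f 86 72 88
f 86 88 87
f 87 88 89
f 87 89 75
f 88 72 90
f 88 90 89
f 89 90 91
f 89 91 75
f 90 72 73
f 90 73 91
f 91 73 74
f 91 74 75



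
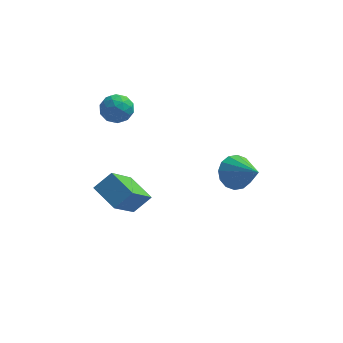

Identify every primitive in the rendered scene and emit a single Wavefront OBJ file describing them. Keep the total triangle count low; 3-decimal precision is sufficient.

v -1.26 -2.028 0.278
v -1.746 -3.342 1.591
v -0.667 -1.682 0.844
v -1.153 -2.996 2.157
v -0.447 -2.744 -0.137
v -0.933 -4.058 1.176
v 0.146 -2.398 0.429
v -0.34 -3.712 1.742
v 2.838 1.245 -1.001
v 3.381 1.267 -1.561
v 3.722 0.355 -0.179
v 3.469 1.578 -1.318
v 3.387 1.799 -0.991
v 3.159 1.873 -0.666
v 2.844 1.778 -0.431
v 2.528 1.54 -0.349
v 2.295 1.224 -0.442
v 2.208 0.913 -0.684
v 2.289 0.692 -1.012
v 2.518 0.618 -1.337
v 2.832 0.713 -1.571
v 3.148 0.951 -1.653
v -1.269 0.623 3.397
v -0.817 0.286 3.05
v -1.923 -0.226 3.37
v -1.471 -0.563 3.023
v -1.356 -0.413 3.658
v -0.952 0.112 3.674
v -1.788 -0.052 2.746
v -1.384 0.473 2.762
v -1.138 -0.131 2.647
v -0.871 -0.354 3.211
v -1.869 0.414 3.209
v -1.602 0.191 3.773
v -0.986 0.529 3.226
v -1.754 -0.469 3.194
v -1.687 -0.381 3.568
v -1.421 -0.579 3.363
v -1.065 0.427 3.593
v -0.799 0.229 3.389
v -1.116 -0.182 3.746
v -1.941 -0.169 3.031
v -1.675 -0.367 2.827
v -1.319 0.639 3.057
v -1.053 0.441 2.852
v -1.624 0.242 2.674
v -0.908 0.086 2.785
v -1.293 -0.413 2.769
v -1.479 -0.113 2.606
v -1.242 0.195 2.616
v -0.752 -0.046 3.116
v -1.136 -0.545 3.101
v -1.068 -0.456 3.474
v -0.831 -0.148 3.483
v -0.94 -0.291 2.88
v -1.604 0.605 3.319
v -1.988 0.106 3.304
v -1.909 0.208 2.937
v -1.672 0.516 2.946
v -1.447 0.473 3.651
v -1.832 -0.026 3.635
v -1.498 -0.135 3.804
v -1.261 0.173 3.814
v -1.8 0.351 3.54
f 2 4 1
f 5 2 1
f 1 4 3
f 3 5 1
f 2 8 4
f 6 2 5
f 6 8 2
f 4 8 3
f 7 5 3
f 3 8 7
f 7 6 5
f 8 6 7
f 10 9 12
f 10 12 11
f 12 9 13
f 12 13 11
f 13 9 14
f 13 14 11
f 14 9 15
f 14 15 11
f 15 9 16
f 15 16 11
f 16 9 17
f 16 17 11
f 17 9 18
f 17 18 11
f 18 9 19
f 18 19 11
f 19 9 20
f 19 20 11
f 20 9 21
f 20 21 11
f 21 9 22
f 21 22 11
f 22 9 10
f 22 10 11
f 23 60 39
f 60 34 63
f 39 63 28
f 60 63 39
f 23 39 35
f 39 28 40
f 35 40 24
f 39 40 35
f 23 35 44
f 35 24 45
f 44 45 30
f 35 45 44
f 23 44 56
f 44 30 59
f 56 59 33
f 44 59 56
f 23 56 60
f 56 33 64
f 60 64 34
f 56 64 60
f 24 40 51
f 40 28 54
f 51 54 32
f 40 54 51
f 28 63 41
f 63 34 62
f 41 62 27
f 63 62 41
f 34 64 61
f 64 33 57
f 61 57 25
f 64 57 61
f 33 59 58
f 59 30 46
f 58 46 29
f 59 46 58
f 30 45 50
f 45 24 47
f 50 47 31
f 45 47 50
f 26 52 38
f 52 32 53
f 38 53 27
f 52 53 38
f 26 38 36
f 38 27 37
f 36 37 25
f 38 37 36
f 26 36 43
f 36 25 42
f 43 42 29
f 36 42 43
f 26 43 48
f 43 29 49
f 48 49 31
f 43 49 48
f 26 48 52
f 48 31 55
f 52 55 32
f 48 55 52
f 27 53 41
f 53 32 54
f 41 54 28
f 53 54 41
f 25 37 61
f 37 27 62
f 61 62 34
f 37 62 61
f 29 42 58
f 42 25 57
f 58 57 33
f 42 57 58
f 31 49 50
f 49 29 46
f 50 46 30
f 49 46 50
f 32 55 51
f 55 31 47
f 51 47 24
f 55 47 51



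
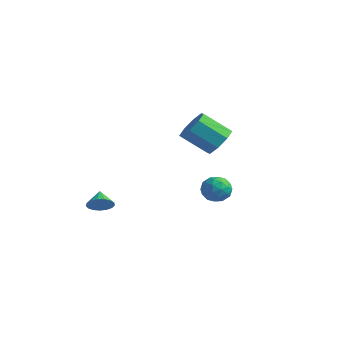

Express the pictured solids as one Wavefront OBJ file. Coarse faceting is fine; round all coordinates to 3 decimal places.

v 0.568 4.259 -0.121
v 1.065 4.67 0.707
v -0.21 3.832 1.889
v -0.708 3.421 1.061
v 0.488 5.152 0.426
v -0.788 4.314 1.607
v -0.043 5.111 -0.176
v -1.319 4.273 1.005
v -0.216 4.571 -0.746
v -1.492 3.733 0.436
v 0.07 3.848 -0.949
v -1.205 3.01 0.233
v 0.648 3.366 -0.667
v -0.628 2.528 0.514
v 1.179 3.407 -0.065
v -0.097 2.569 1.116
v 1.352 3.947 0.504
v 0.076 3.109 1.686
v -1.3 -2.959 -2.772
v -0.728 -2.798 -2.314
v -1.92 -2.361 -2.208
v -0.711 -2.543 -2.566
v -0.829 -2.383 -2.866
v -1.055 -2.356 -3.143
v -1.337 -2.467 -3.336
v -1.61 -2.691 -3.399
v -1.813 -2.976 -3.319
v -1.898 -3.258 -3.113
v -1.846 -3.471 -2.829
v -1.669 -3.567 -2.532
v -1.407 -3.524 -2.29
v -1.121 -3.352 -2.158
v -0.876 -3.089 -2.167
v 1.797 2.85 -2.537
v 2.687 2.774 -2.567
v 1.693 1.466 -2.133
v 2.583 1.39 -2.163
v 2.198 1.891 -1.531
v 2.262 2.747 -1.781
v 2.118 1.493 -2.919
v 2.182 2.349 -3.169
v 2.885 1.936 -2.803
v 2.935 2.182 -1.945
v 1.445 2.058 -2.755
v 1.495 2.304 -1.897
v 2.251 2.934 -2.587
v 2.129 1.306 -2.113
v 1.902 1.601 -1.742
v 2.425 1.556 -1.759
v 2.002 2.918 -2.125
v 2.525 2.873 -2.143
v 2.237 2.354 -1.534
v 1.855 1.367 -2.557
v 2.378 1.322 -2.575
v 1.955 2.684 -2.941
v 2.478 2.639 -2.958
v 2.143 1.886 -3.166
v 2.891 2.396 -2.743
v 2.83 1.582 -2.506
v 2.556 1.643 -2.951
v 2.594 2.146 -3.097
v 2.92 2.541 -2.239
v 2.859 1.727 -2.002
v 2.632 2.022 -1.631
v 2.67 2.525 -1.777
v 3.036 2.048 -2.378
v 1.521 2.513 -2.698
v 1.46 1.699 -2.461
v 1.71 1.715 -2.923
v 1.748 2.218 -3.069
v 1.55 2.658 -2.194
v 1.489 1.844 -1.957
v 1.786 2.094 -1.603
v 1.824 2.597 -1.749
v 1.344 2.192 -2.322
f 2 1 5
f 2 5 3
f 3 5 6
f 3 6 4
f 5 1 7
f 5 7 6
f 6 7 8
f 6 8 4
f 7 1 9
f 7 9 8
f 8 9 10
f 8 10 4
f 9 1 11
f 9 11 10
f 10 11 12
f 10 12 4
f 11 1 13
f 11 13 12
f 12 13 14
f 12 14 4
f 13 1 15
f 13 15 14
f 14 15 16
f 14 16 4
f 15 1 17
f 15 17 16
f 16 17 18
f 16 18 4
f 17 1 2
f 17 2 18
f 18 2 3
f 18 3 4
f 20 19 22
f 20 22 21
f 22 19 23
f 22 23 21
f 23 19 24
f 23 24 21
f 24 19 25
f 24 25 21
f 25 19 26
f 25 26 21
f 26 19 27
f 26 27 21
f 27 19 28
f 27 28 21
f 28 19 29
f 28 29 21
f 29 19 30
f 29 30 21
f 30 19 31
f 30 31 21
f 31 19 32
f 31 32 21
f 32 19 33
f 32 33 21
f 33 19 20
f 33 20 21
f 34 71 50
f 71 45 74
f 50 74 39
f 71 74 50
f 34 50 46
f 50 39 51
f 46 51 35
f 50 51 46
f 34 46 55
f 46 35 56
f 55 56 41
f 46 56 55
f 34 55 67
f 55 41 70
f 67 70 44
f 55 70 67
f 34 67 71
f 67 44 75
f 71 75 45
f 67 75 71
f 35 51 62
f 51 39 65
f 62 65 43
f 51 65 62
f 39 74 52
f 74 45 73
f 52 73 38
f 74 73 52
f 45 75 72
f 75 44 68
f 72 68 36
f 75 68 72
f 44 70 69
f 70 41 57
f 69 57 40
f 70 57 69
f 41 56 61
f 56 35 58
f 61 58 42
f 56 58 61
f 37 63 49
f 63 43 64
f 49 64 38
f 63 64 49
f 37 49 47
f 49 38 48
f 47 48 36
f 49 48 47
f 37 47 54
f 47 36 53
f 54 53 40
f 47 53 54
f 37 54 59
f 54 40 60
f 59 60 42
f 54 60 59
f 37 59 63
f 59 42 66
f 63 66 43
f 59 66 63
f 38 64 52
f 64 43 65
f 52 65 39
f 64 65 52
f 36 48 72
f 48 38 73
f 72 73 45
f 48 73 72
f 40 53 69
f 53 36 68
f 69 68 44
f 53 68 69
f 42 60 61
f 60 40 57
f 61 57 41
f 60 57 61
f 43 66 62
f 66 42 58
f 62 58 35
f 66 58 62



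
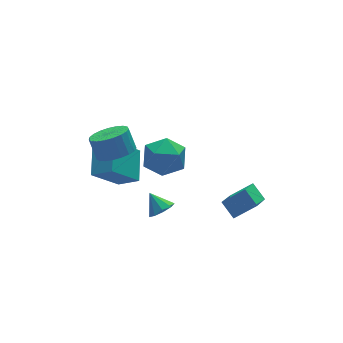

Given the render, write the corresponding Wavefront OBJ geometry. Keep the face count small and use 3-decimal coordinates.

v -1.142 -2.247 0.882
v -0.786 -1.755 0.534
v -1.418 -1.513 1.638
v -1.24 -1.769 0.381
v -1.648 -2.006 0.463
v -1.819 -2.356 0.741
v -1.673 -2.656 1.085
v -1.279 -2.764 1.334
v -0.821 -2.631 1.372
v -0.513 -2.318 1.18
v -0.499 -1.972 0.849
v -2.212 0.444 3.279
v -1.237 0.483 3.368
v -1.353 1.095 4.37
v -2.328 1.056 4.281
v -1.316 0.82 3.153
v -1.432 1.432 4.155
v -1.55 1.092 2.96
v -1.666 1.704 3.962
v -1.898 1.252 2.822
v -2.014 1.864 3.824
v -2.301 1.273 2.763
v -2.417 1.884 3.765
v -2.688 1.15 2.793
v -2.804 1.761 3.796
v -2.993 0.905 2.907
v -3.109 1.516 3.91
v -3.163 0.58 3.086
v -3.279 1.192 4.088
v -3.169 0.232 3.298
v -3.285 0.844 4.3
v -3.009 -0.079 3.506
v -3.125 0.532 4.509
v -2.711 -0.3 3.675
v -2.827 0.311 4.678
v -2.327 -0.392 3.776
v -2.443 0.219 4.778
v -1.923 -0.34 3.791
v -2.039 0.272 4.793
v -1.569 -0.152 3.717
v -1.685 0.46 4.719
v -1.326 0.139 3.567
v -1.442 0.751 4.57
v -3.112 1.501 0.878
v -2.338 0.775 1.539
v -2.407 2.946 1.641
v -1.633 2.22 2.302
v -1.667 1.62 -0.682
v -0.893 0.894 -0.021
v -0.962 3.065 0.081
v -0.188 2.339 0.742
v 3.641 -2.706 -0.594
v 3.399 -1.88 0.025
v 2.521 -2.469 -1.347
v 2.28 -1.643 -0.728
v 4.72 -1.477 -1.812
v 4.479 -0.651 -1.193
v 3.601 -1.24 -2.565
v 3.359 -0.414 -1.946
v -0.724 -0.062 2.631
v 0.128 0.19 3.387
v -0.788 -1.83 3.293
v 0.064 -1.578 4.049
v -0.994 -1.104 4.183
v -0.955 -0.012 3.774
v 0.295 -1.628 2.906
v 0.334 -0.536 2.497
v 0.758 -0.778 3.557
v -0.039 -0.454 4.347
v -0.621 -1.186 2.333
v -1.418 -0.862 3.123
f 2 1 4
f 2 4 3
f 4 1 5
f 4 5 3
f 5 1 6
f 5 6 3
f 6 1 7
f 6 7 3
f 7 1 8
f 7 8 3
f 8 1 9
f 8 9 3
f 9 1 10
f 9 10 3
f 10 1 11
f 10 11 3
f 11 1 2
f 11 2 3
f 13 12 16
f 13 16 14
f 14 16 17
f 14 17 15
f 16 12 18
f 16 18 17
f 17 18 19
f 17 19 15
f 18 12 20
f 18 20 19
f 19 20 21
f 19 21 15
f 20 12 22
f 20 22 21
f 21 22 23
f 21 23 15
f 22 12 24
f 22 24 23
f 23 24 25
f 23 25 15
f 24 12 26
f 24 26 25
f 25 26 27
f 25 27 15
f 26 12 28
f 26 28 27
f 27 28 29
f 27 29 15
f 28 12 30
f 28 30 29
f 29 30 31
f 29 31 15
f 30 12 32
f 30 32 31
f 31 32 33
f 31 33 15
f 32 12 34
f 32 34 33
f 33 34 35
f 33 35 15
f 34 12 36
f 34 36 35
f 35 36 37
f 35 37 15
f 36 12 38
f 36 38 37
f 37 38 39
f 37 39 15
f 38 12 40
f 38 40 39
f 39 40 41
f 39 41 15
f 40 12 42
f 40 42 41
f 41 42 43
f 41 43 15
f 42 12 13
f 42 13 43
f 43 13 14
f 43 14 15
f 45 47 44
f 48 45 44
f 44 47 46
f 46 48 44
f 45 51 47
f 49 45 48
f 49 51 45
f 47 51 46
f 50 48 46
f 46 51 50
f 50 49 48
f 51 49 50
f 53 55 52
f 56 53 52
f 52 55 54
f 54 56 52
f 53 59 55
f 57 53 56
f 57 59 53
f 55 59 54
f 58 56 54
f 54 59 58
f 58 57 56
f 59 57 58
f 60 71 65
f 60 65 61
f 60 61 67
f 60 67 70
f 60 70 71
f 61 65 69
f 65 71 64
f 71 70 62
f 70 67 66
f 67 61 68
f 63 69 64
f 63 64 62
f 63 62 66
f 63 66 68
f 63 68 69
f 64 69 65
f 62 64 71
f 66 62 70
f 68 66 67
f 69 68 61

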